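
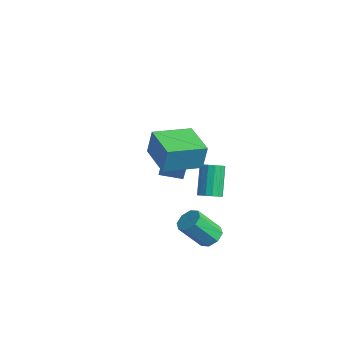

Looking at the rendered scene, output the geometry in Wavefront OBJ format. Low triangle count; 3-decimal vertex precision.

v 3.178 1.609 -2.876
v 3.681 1.133 -3.074
v 3.245 0.095 -1.682
v 2.742 0.571 -1.484
v 3.876 1.515 -2.728
v 3.44 0.477 -1.336
v 3.662 1.952 -2.469
v 3.227 0.914 -1.077
v 3.165 2.188 -2.448
v 2.729 1.15 -1.056
v 2.675 2.085 -2.678
v 2.239 1.047 -1.286
v 2.48 1.703 -3.024
v 2.044 0.665 -1.632
v 2.693 1.266 -3.283
v 2.258 0.228 -1.891
v 3.191 1.03 -3.304
v 2.755 -0.008 -1.912
v 1.649 -1.04 3.485
v 1.819 -0.875 4.865
v 2.03 0.944 3.201
v 2.199 1.109 4.581
v 3.541 -1.429 3.299
v 3.71 -1.264 4.679
v 3.921 0.555 3.015
v 4.091 0.72 4.395
v -0.693 1.301 0.273
v -1.915 2.621 1.487
v -1.753 1.836 -1.374
v -2.974 3.155 -0.16
v 0.114 2.245 0.06
v -1.107 3.564 1.274
v -0.945 2.779 -1.587
v -2.167 4.099 -0.373
v 3.336 1.405 0.3
v 3.806 1.215 0.658
v 2.993 1.926 2.098
v 2.524 2.115 1.74
v 3.889 1.509 0.56
v 3.076 2.22 2.001
v 3.825 1.775 0.393
v 3.012 2.486 1.833
v 3.629 1.942 0.2
v 2.817 2.652 1.641
v 3.356 1.965 0.034
v 2.543 2.675 1.475
v 3.077 1.838 -0.06
v 2.264 2.548 1.38
v 2.867 1.594 -0.058
v 2.054 2.305 1.382
v 2.784 1.3 0.039
v 1.971 2.011 1.48
v 2.848 1.034 0.207
v 2.035 1.745 1.647
v 3.043 0.868 0.399
v 2.231 1.578 1.84
v 3.317 0.845 0.565
v 2.504 1.555 2.006
v 3.596 0.972 0.66
v 2.783 1.682 2.1
f 2 1 5
f 2 5 3
f 3 5 6
f 3 6 4
f 5 1 7
f 5 7 6
f 6 7 8
f 6 8 4
f 7 1 9
f 7 9 8
f 8 9 10
f 8 10 4
f 9 1 11
f 9 11 10
f 10 11 12
f 10 12 4
f 11 1 13
f 11 13 12
f 12 13 14
f 12 14 4
f 13 1 15
f 13 15 14
f 14 15 16
f 14 16 4
f 15 1 17
f 15 17 16
f 16 17 18
f 16 18 4
f 17 1 2
f 17 2 18
f 18 2 3
f 18 3 4
f 20 22 19
f 23 20 19
f 19 22 21
f 21 23 19
f 20 26 22
f 24 20 23
f 24 26 20
f 22 26 21
f 25 23 21
f 21 26 25
f 25 24 23
f 26 24 25
f 28 30 27
f 31 28 27
f 27 30 29
f 29 31 27
f 28 34 30
f 32 28 31
f 32 34 28
f 30 34 29
f 33 31 29
f 29 34 33
f 33 32 31
f 34 32 33
f 36 35 39
f 36 39 37
f 37 39 40
f 37 40 38
f 39 35 41
f 39 41 40
f 40 41 42
f 40 42 38
f 41 35 43
f 41 43 42
f 42 43 44
f 42 44 38
f 43 35 45
f 43 45 44
f 44 45 46
f 44 46 38
f 45 35 47
f 45 47 46
f 46 47 48
f 46 48 38
f 47 35 49
f 47 49 48
f 48 49 50
f 48 50 38
f 49 35 51
f 49 51 50
f 50 51 52
f 50 52 38
f 51 35 53
f 51 53 52
f 52 53 54
f 52 54 38
f 53 35 55
f 53 55 54
f 54 55 56
f 54 56 38
f 55 35 57
f 55 57 56
f 56 57 58
f 56 58 38
f 57 35 59
f 57 59 58
f 58 59 60
f 58 60 38
f 59 35 36
f 59 36 60
f 60 36 37
f 60 37 38



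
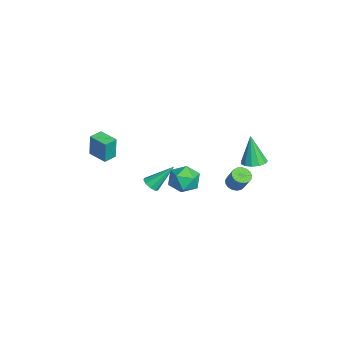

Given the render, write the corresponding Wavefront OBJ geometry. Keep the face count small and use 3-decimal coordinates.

v 1.118 -1.224 -1.108
v 1.352 -0.864 -1.451
v 1.042 0.044 0.168
v 0.978 -0.851 -1.487
v 0.669 -1.012 -1.345
v 0.57 -1.272 -1.092
v 0.727 -1.51 -0.846
v 1.067 -1.614 -0.723
v 1.431 -1.535 -0.78
v 1.648 -1.311 -0.99
v 1.617 -1.046 -1.255
v -2.853 1.132 -2.937
v -2.155 1.875 -2.92
v -1.685 0.045 -3.36
v -0.987 0.788 -3.343
v -1.414 0.47 -2.473
v -2.136 1.141 -2.212
v -1.704 0.779 -4.068
v -2.426 1.45 -3.807
v -1.445 1.657 -3.619
v -1.266 1.466 -2.633
v -2.574 0.454 -3.647
v -2.395 0.263 -2.661
v 2.837 4.069 1.52
v 3.316 4.584 1.671
v 2.443 3.911 3.3
v 2.962 4.772 1.61
v 2.568 4.737 1.52
v 2.26 4.489 1.429
v 2.134 4.109 1.368
v 2.232 3.715 1.355
v 2.521 3.434 1.394
v 2.911 3.354 1.473
v 3.277 3.501 1.567
v 3.504 3.828 1.646
v 3.518 4.232 1.685
v -1.533 -4.292 -0.228
v -1.456 -4.241 1.219
v -2.051 -3.657 -0.223
v -1.975 -3.606 1.224
v -0.605 -3.534 -0.304
v -0.529 -3.483 1.143
v -1.124 -2.899 -0.299
v -1.047 -2.848 1.148
v -1.293 3.756 -3.228
v -0.793 3.525 -3.441
v -0.228 3.793 -2.405
v -0.727 4.024 -2.192
v -0.781 3.796 -3.518
v -0.215 4.065 -2.482
v -0.885 4.058 -3.529
v -0.32 4.327 -2.493
v -1.083 4.251 -3.471
v -0.518 4.52 -2.435
v -1.329 4.33 -3.357
v -0.764 4.599 -2.321
v -1.567 4.278 -3.214
v -1.002 4.547 -2.178
v -1.742 4.106 -3.073
v -1.176 4.375 -2.038
v -1.814 3.854 -2.969
v -1.248 4.122 -1.933
v -1.766 3.579 -2.923
v -1.201 3.848 -1.888
v -1.61 3.345 -2.948
v -1.045 3.614 -1.912
v -1.382 3.205 -3.036
v -0.816 3.474 -2.001
v -1.133 3.191 -3.169
v -0.567 3.46 -2.133
v -0.92 3.306 -3.314
v -0.355 3.575 -2.279
f 2 1 4
f 2 4 3
f 4 1 5
f 4 5 3
f 5 1 6
f 5 6 3
f 6 1 7
f 6 7 3
f 7 1 8
f 7 8 3
f 8 1 9
f 8 9 3
f 9 1 10
f 9 10 3
f 10 1 11
f 10 11 3
f 11 1 2
f 11 2 3
f 12 23 17
f 12 17 13
f 12 13 19
f 12 19 22
f 12 22 23
f 13 17 21
f 17 23 16
f 23 22 14
f 22 19 18
f 19 13 20
f 15 21 16
f 15 16 14
f 15 14 18
f 15 18 20
f 15 20 21
f 16 21 17
f 14 16 23
f 18 14 22
f 20 18 19
f 21 20 13
f 25 24 27
f 25 27 26
f 27 24 28
f 27 28 26
f 28 24 29
f 28 29 26
f 29 24 30
f 29 30 26
f 30 24 31
f 30 31 26
f 31 24 32
f 31 32 26
f 32 24 33
f 32 33 26
f 33 24 34
f 33 34 26
f 34 24 35
f 34 35 26
f 35 24 36
f 35 36 26
f 36 24 25
f 36 25 26
f 38 40 37
f 41 38 37
f 37 40 39
f 39 41 37
f 38 44 40
f 42 38 41
f 42 44 38
f 40 44 39
f 43 41 39
f 39 44 43
f 43 42 41
f 44 42 43
f 46 45 49
f 46 49 47
f 47 49 50
f 47 50 48
f 49 45 51
f 49 51 50
f 50 51 52
f 50 52 48
f 51 45 53
f 51 53 52
f 52 53 54
f 52 54 48
f 53 45 55
f 53 55 54
f 54 55 56
f 54 56 48
f 55 45 57
f 55 57 56
f 56 57 58
f 56 58 48
f 57 45 59
f 57 59 58
f 58 59 60
f 58 60 48
f 59 45 61
f 59 61 60
f 60 61 62
f 60 62 48
f 61 45 63
f 61 63 62
f 62 63 64
f 62 64 48
f 63 45 65
f 63 65 64
f 64 65 66
f 64 66 48
f 65 45 67
f 65 67 66
f 66 67 68
f 66 68 48
f 67 45 69
f 67 69 68
f 68 69 70
f 68 70 48
f 69 45 71
f 69 71 70
f 70 71 72
f 70 72 48
f 71 45 46
f 71 46 72
f 72 46 47
f 72 47 48



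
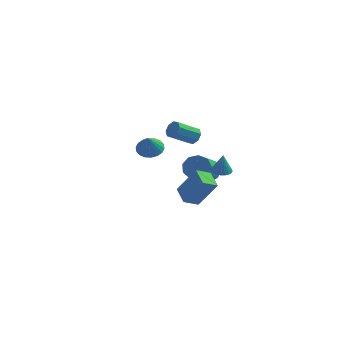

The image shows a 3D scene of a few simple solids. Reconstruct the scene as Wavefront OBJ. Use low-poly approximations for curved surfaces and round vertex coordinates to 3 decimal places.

v 1.186 2.736 0.122
v 1.731 3.01 0.096
v 1.274 2.684 1.398
v 1.585 3.197 0.113
v 1.379 3.315 0.132
v 1.143 3.344 0.15
v 0.914 3.28 0.163
v 0.727 3.134 0.17
v 0.609 2.927 0.169
v 0.579 2.691 0.162
v 0.642 2.462 0.148
v 0.787 2.275 0.131
v 0.994 2.157 0.112
v 1.229 2.128 0.094
v 1.458 2.191 0.081
v 1.646 2.338 0.074
v 1.763 2.545 0.075
v 1.793 2.781 0.082
v 0.083 4.432 -0.984
v 0.649 4.743 -0.415
v 0.342 3.019 0.832
v -0.223 2.708 0.264
v 0.108 4.933 -0.285
v -0.199 3.209 0.962
v -0.445 4.889 -0.482
v -0.751 3.165 0.766
v -0.75 4.631 -0.913
v -1.057 2.907 0.334
v -0.666 4.28 -1.378
v -0.973 2.556 -0.13
v -0.231 4 -1.658
v -0.538 2.276 -0.41
v 0.351 3.922 -1.622
v 0.044 2.198 -0.375
v 0.808 4.083 -1.288
v 0.501 2.359 -0.041
v 0.926 4.407 -0.811
v 0.619 2.683 0.436
v -0.185 1.393 3.533
v 0.123 0.902 3.503
v -0.947 0.177 4.357
v -1.255 0.667 4.387
v 0.234 1.151 3.853
v -0.836 0.426 4.707
v 0.1 1.542 4.016
v -0.971 0.816 4.87
v -0.201 1.845 3.896
v -1.272 1.12 4.75
v -0.493 1.883 3.563
v -1.563 1.158 4.417
v -0.604 1.634 3.213
v -1.674 0.909 4.067
v -0.469 1.244 3.05
v -1.54 0.518 3.904
v -0.168 0.94 3.17
v -1.239 0.215 4.024
v 0.104 -4.227 1.733
v -0.402 -3.249 2.063
v 0.811 -3.707 1.276
v 0.305 -2.729 1.606
v 1.115 -4.231 3.294
v 0.609 -3.253 3.624
v 1.822 -3.711 2.837
v 1.316 -2.733 3.167
v -3.034 3.683 1.041
v -2.533 4.25 1.356
v -3.066 3.077 2.179
v -2.864 4.389 1.421
v -3.229 4.388 1.411
v -3.555 4.248 1.327
v -3.778 3.995 1.186
v -3.854 3.681 1.017
v -3.767 3.367 0.853
v -3.535 3.116 0.725
v -3.204 2.977 0.66
v -2.84 2.977 0.671
v -2.513 3.118 0.755
v -2.29 3.37 0.895
v -2.215 3.685 1.064
v -2.301 3.999 1.229
f 2 1 4
f 2 4 3
f 4 1 5
f 4 5 3
f 5 1 6
f 5 6 3
f 6 1 7
f 6 7 3
f 7 1 8
f 7 8 3
f 8 1 9
f 8 9 3
f 9 1 10
f 9 10 3
f 10 1 11
f 10 11 3
f 11 1 12
f 11 12 3
f 12 1 13
f 12 13 3
f 13 1 14
f 13 14 3
f 14 1 15
f 14 15 3
f 15 1 16
f 15 16 3
f 16 1 17
f 16 17 3
f 17 1 18
f 17 18 3
f 18 1 2
f 18 2 3
f 20 19 23
f 20 23 21
f 21 23 24
f 21 24 22
f 23 19 25
f 23 25 24
f 24 25 26
f 24 26 22
f 25 19 27
f 25 27 26
f 26 27 28
f 26 28 22
f 27 19 29
f 27 29 28
f 28 29 30
f 28 30 22
f 29 19 31
f 29 31 30
f 30 31 32
f 30 32 22
f 31 19 33
f 31 33 32
f 32 33 34
f 32 34 22
f 33 19 35
f 33 35 34
f 34 35 36
f 34 36 22
f 35 19 37
f 35 37 36
f 36 37 38
f 36 38 22
f 37 19 20
f 37 20 38
f 38 20 21
f 38 21 22
f 40 39 43
f 40 43 41
f 41 43 44
f 41 44 42
f 43 39 45
f 43 45 44
f 44 45 46
f 44 46 42
f 45 39 47
f 45 47 46
f 46 47 48
f 46 48 42
f 47 39 49
f 47 49 48
f 48 49 50
f 48 50 42
f 49 39 51
f 49 51 50
f 50 51 52
f 50 52 42
f 51 39 53
f 51 53 52
f 52 53 54
f 52 54 42
f 53 39 55
f 53 55 54
f 54 55 56
f 54 56 42
f 55 39 40
f 55 40 56
f 56 40 41
f 56 41 42
f 58 60 57
f 61 58 57
f 57 60 59
f 59 61 57
f 58 64 60
f 62 58 61
f 62 64 58
f 60 64 59
f 63 61 59
f 59 64 63
f 63 62 61
f 64 62 63
f 66 65 68
f 66 68 67
f 68 65 69
f 68 69 67
f 69 65 70
f 69 70 67
f 70 65 71
f 70 71 67
f 71 65 72
f 71 72 67
f 72 65 73
f 72 73 67
f 73 65 74
f 73 74 67
f 74 65 75
f 74 75 67
f 75 65 76
f 75 76 67
f 76 65 77
f 76 77 67
f 77 65 78
f 77 78 67
f 78 65 79
f 78 79 67
f 79 65 80
f 79 80 67
f 80 65 66
f 80 66 67



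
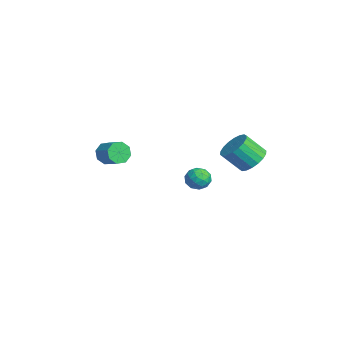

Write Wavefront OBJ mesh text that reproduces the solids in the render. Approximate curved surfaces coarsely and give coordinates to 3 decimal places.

v 0.383 -3.334 0.269
v 0.737 -3.551 -0.257
v 1.631 -3.163 0.185
v 1.277 -2.946 0.711
v 0.562 -3.073 -0.322
v 1.456 -2.685 0.12
v 0.282 -2.748 -0.04
v 1.176 -2.36 0.402
v 0.061 -2.767 0.422
v 0.955 -2.379 0.864
v 0.029 -3.117 0.795
v 0.923 -2.729 1.237
v 0.204 -3.595 0.86
v 1.098 -3.207 1.302
v 0.484 -3.92 0.578
v 1.378 -3.532 1.02
v 0.705 -3.901 0.116
v 1.599 -3.513 0.558
v 1.553 3.569 -0.551
v 2.251 3.852 -0.115
v 1.984 2.934 0.907
v 1.287 2.651 0.471
v 1.968 4.081 0.017
v 1.701 3.163 1.039
v 1.603 4.209 0.036
v 1.336 3.291 1.059
v 1.229 4.21 -0.061
v 0.962 3.292 0.962
v 0.918 4.084 -0.255
v 0.651 3.166 0.768
v 0.733 3.856 -0.508
v 0.466 2.938 0.515
v 0.711 3.572 -0.769
v 0.444 2.653 0.254
v 0.856 3.286 -0.987
v 0.589 2.368 0.035
v 1.139 3.057 -1.119
v 0.872 2.139 -0.097
v 1.504 2.929 -1.139
v 1.237 2.011 -0.116
v 1.878 2.928 -1.042
v 1.611 2.01 -0.019
v 2.189 3.054 -0.848
v 1.922 2.136 0.175
v 2.374 3.282 -0.595
v 2.107 2.364 0.428
v 2.396 3.567 -0.334
v 2.129 2.648 0.689
v -1.696 2.409 -3.368
v -1.05 2.085 -3.304
v -2.23 1.375 -3.216
v -1.584 1.051 -3.152
v -1.816 1.502 -2.633
v -1.486 2.141 -2.728
v -1.794 1.319 -3.792
v -1.464 1.958 -3.887
v -1.11 1.411 -3.567
v -1.124 1.524 -2.85
v -2.156 1.936 -3.67
v -2.17 2.049 -2.953
v -1.326 2.338 -3.35
v -1.954 1.122 -3.17
v -2.09 1.387 -2.865
v -1.711 1.197 -2.828
v -1.583 2.371 -3.011
v -1.203 2.18 -2.973
v -1.653 1.838 -2.579
v -2.077 1.28 -3.547
v -1.697 1.089 -3.509
v -1.569 2.263 -3.692
v -1.19 2.073 -3.655
v -1.627 1.622 -3.941
v -0.982 1.751 -3.466
v -1.296 1.143 -3.377
v -1.419 1.301 -3.753
v -1.225 1.677 -3.809
v -0.99 1.818 -3.045
v -1.304 1.21 -2.955
v -1.441 1.475 -2.651
v -1.247 1.851 -2.706
v -1.026 1.422 -3.199
v -1.976 2.25 -3.565
v -2.29 1.642 -3.475
v -2.033 1.609 -3.814
v -1.839 1.985 -3.869
v -1.984 2.317 -3.143
v -2.298 1.709 -3.054
v -2.055 1.783 -2.711
v -1.861 2.159 -2.767
v -2.254 2.038 -3.321
f 2 1 5
f 2 5 3
f 3 5 6
f 3 6 4
f 5 1 7
f 5 7 6
f 6 7 8
f 6 8 4
f 7 1 9
f 7 9 8
f 8 9 10
f 8 10 4
f 9 1 11
f 9 11 10
f 10 11 12
f 10 12 4
f 11 1 13
f 11 13 12
f 12 13 14
f 12 14 4
f 13 1 15
f 13 15 14
f 14 15 16
f 14 16 4
f 15 1 17
f 15 17 16
f 16 17 18
f 16 18 4
f 17 1 2
f 17 2 18
f 18 2 3
f 18 3 4
f 20 19 23
f 20 23 21
f 21 23 24
f 21 24 22
f 23 19 25
f 23 25 24
f 24 25 26
f 24 26 22
f 25 19 27
f 25 27 26
f 26 27 28
f 26 28 22
f 27 19 29
f 27 29 28
f 28 29 30
f 28 30 22
f 29 19 31
f 29 31 30
f 30 31 32
f 30 32 22
f 31 19 33
f 31 33 32
f 32 33 34
f 32 34 22
f 33 19 35
f 33 35 34
f 34 35 36
f 34 36 22
f 35 19 37
f 35 37 36
f 36 37 38
f 36 38 22
f 37 19 39
f 37 39 38
f 38 39 40
f 38 40 22
f 39 19 41
f 39 41 40
f 40 41 42
f 40 42 22
f 41 19 43
f 41 43 42
f 42 43 44
f 42 44 22
f 43 19 45
f 43 45 44
f 44 45 46
f 44 46 22
f 45 19 47
f 45 47 46
f 46 47 48
f 46 48 22
f 47 19 20
f 47 20 48
f 48 20 21
f 48 21 22
f 49 86 65
f 86 60 89
f 65 89 54
f 86 89 65
f 49 65 61
f 65 54 66
f 61 66 50
f 65 66 61
f 49 61 70
f 61 50 71
f 70 71 56
f 61 71 70
f 49 70 82
f 70 56 85
f 82 85 59
f 70 85 82
f 49 82 86
f 82 59 90
f 86 90 60
f 82 90 86
f 50 66 77
f 66 54 80
f 77 80 58
f 66 80 77
f 54 89 67
f 89 60 88
f 67 88 53
f 89 88 67
f 60 90 87
f 90 59 83
f 87 83 51
f 90 83 87
f 59 85 84
f 85 56 72
f 84 72 55
f 85 72 84
f 56 71 76
f 71 50 73
f 76 73 57
f 71 73 76
f 52 78 64
f 78 58 79
f 64 79 53
f 78 79 64
f 52 64 62
f 64 53 63
f 62 63 51
f 64 63 62
f 52 62 69
f 62 51 68
f 69 68 55
f 62 68 69
f 52 69 74
f 69 55 75
f 74 75 57
f 69 75 74
f 52 74 78
f 74 57 81
f 78 81 58
f 74 81 78
f 53 79 67
f 79 58 80
f 67 80 54
f 79 80 67
f 51 63 87
f 63 53 88
f 87 88 60
f 63 88 87
f 55 68 84
f 68 51 83
f 84 83 59
f 68 83 84
f 57 75 76
f 75 55 72
f 76 72 56
f 75 72 76
f 58 81 77
f 81 57 73
f 77 73 50
f 81 73 77



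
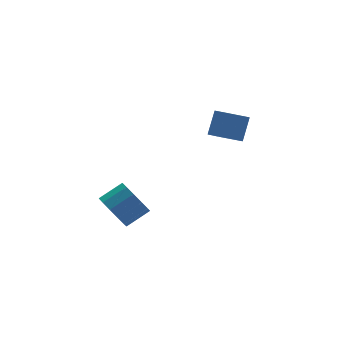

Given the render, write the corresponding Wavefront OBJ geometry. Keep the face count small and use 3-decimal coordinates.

v -2.559 3.384 -3.513
v -2.078 3.75 -4.347
v -0.881 3.742 -3.661
v -1.361 3.376 -2.827
v -2.25 4.212 -4.042
v -1.053 4.204 -3.355
v -2.52 4.412 -3.568
v -1.323 4.404 -2.882
v -2.802 4.285 -3.077
v -1.605 4.277 -2.391
v -3.007 3.872 -2.725
v -1.81 3.864 -2.038
v -3.07 3.304 -2.622
v -1.872 3.296 -1.936
v -2.97 2.761 -2.803
v -1.773 2.754 -2.117
v -2.739 2.417 -3.209
v -1.542 2.409 -2.523
v -2.452 2.379 -3.712
v -1.254 2.371 -3.025
v -2.198 2.66 -4.151
v -1.001 2.652 -3.465
v -2.059 3.171 -4.388
v -0.861 3.164 -3.702
v 4.075 3.117 -0.536
v 2.881 3.317 0.037
v 4.038 4.081 -0.951
v 2.843 4.281 -0.378
v 4.717 3.639 0.618
v 3.522 3.839 1.191
v 4.679 4.603 0.203
v 3.485 4.803 0.776
f 2 1 5
f 2 5 3
f 3 5 6
f 3 6 4
f 5 1 7
f 5 7 6
f 6 7 8
f 6 8 4
f 7 1 9
f 7 9 8
f 8 9 10
f 8 10 4
f 9 1 11
f 9 11 10
f 10 11 12
f 10 12 4
f 11 1 13
f 11 13 12
f 12 13 14
f 12 14 4
f 13 1 15
f 13 15 14
f 14 15 16
f 14 16 4
f 15 1 17
f 15 17 16
f 16 17 18
f 16 18 4
f 17 1 19
f 17 19 18
f 18 19 20
f 18 20 4
f 19 1 21
f 19 21 20
f 20 21 22
f 20 22 4
f 21 1 23
f 21 23 22
f 22 23 24
f 22 24 4
f 23 1 2
f 23 2 24
f 24 2 3
f 24 3 4
f 26 28 25
f 29 26 25
f 25 28 27
f 27 29 25
f 26 32 28
f 30 26 29
f 30 32 26
f 28 32 27
f 31 29 27
f 27 32 31
f 31 30 29
f 32 30 31



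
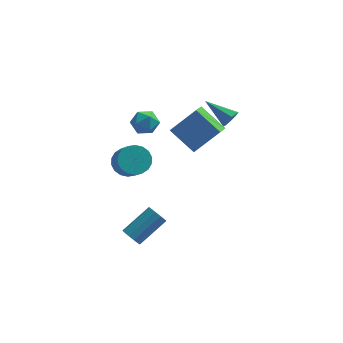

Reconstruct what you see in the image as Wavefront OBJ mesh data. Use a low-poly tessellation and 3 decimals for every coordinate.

v -1.299 -2.71 -4.106
v -0.913 -2.644 -4.638
v 0.485 -1.543 -3.485
v 0.099 -1.61 -2.954
v -1.17 -2.327 -4.628
v 0.227 -1.226 -3.476
v -1.477 -2.157 -4.419
v -0.079 -1.056 -3.267
v -1.715 -2.198 -4.091
v -0.317 -1.097 -2.938
v -1.794 -2.435 -3.768
v -0.397 -1.334 -2.616
v -1.685 -2.777 -3.575
v -0.287 -1.676 -2.422
v -1.427 -3.094 -3.584
v -0.03 -1.993 -2.432
v -1.121 -3.264 -3.793
v 0.277 -2.163 -2.641
v -0.883 -3.223 -4.122
v 0.515 -2.122 -2.969
v -0.803 -2.986 -4.444
v 0.594 -1.885 -3.292
v 3.986 3.045 1.621
v 4.317 3.064 2.192
v 2.494 3.915 2.459
v 4.397 3.474 1.908
v 4.237 3.633 1.456
v 3.929 3.447 1.101
v 3.655 3.026 1.051
v 3.575 2.616 1.334
v 3.736 2.457 1.786
v 4.043 2.642 2.141
v 2.067 -1.065 2.097
v 0.712 -0.196 3.18
v 2.322 -0.073 1.621
v 0.967 0.796 2.704
v 3.473 -0.716 3.576
v 2.118 0.153 4.659
v 3.728 0.276 3.1
v 2.373 1.145 4.183
v -1.526 0.438 3.255
v -1.108 0.62 4.012
v -0.272 0.16 2.628
v 0.146 0.342 3.385
v -0.357 -0.381 3.321
v -1.132 -0.21 3.709
v -0.248 0.99 2.931
v -1.023 1.161 3.319
v -0.318 0.961 3.811
v -0.385 0.114 4.052
v -0.995 0.666 2.588
v -1.062 -0.181 2.829
v -1.402 -2.569 2.381
v -0.707 -1.981 2.652
v -0.264 -3.002 3.731
v -0.958 -3.591 3.459
v -1.031 -1.863 2.897
v -0.588 -2.884 3.976
v -1.429 -1.885 3.039
v -0.985 -2.906 4.118
v -1.821 -2.043 3.051
v -1.378 -3.064 4.13
v -2.13 -2.305 2.93
v -1.687 -3.326 4.009
v -2.295 -2.619 2.701
v -1.851 -3.64 3.779
v -2.283 -2.924 2.407
v -1.839 -3.945 3.486
v -2.096 -3.158 2.109
v -1.653 -4.179 3.188
v -1.772 -3.276 1.864
v -1.329 -4.297 2.943
v -1.375 -3.254 1.722
v -0.931 -4.275 2.801
v -0.982 -3.096 1.71
v -0.539 -4.117 2.789
v -0.673 -2.834 1.831
v -0.23 -3.855 2.91
v -0.509 -2.52 2.061
v -0.065 -3.541 3.139
v -0.521 -2.215 2.354
v -0.077 -3.236 3.433
f 2 1 5
f 2 5 3
f 3 5 6
f 3 6 4
f 5 1 7
f 5 7 6
f 6 7 8
f 6 8 4
f 7 1 9
f 7 9 8
f 8 9 10
f 8 10 4
f 9 1 11
f 9 11 10
f 10 11 12
f 10 12 4
f 11 1 13
f 11 13 12
f 12 13 14
f 12 14 4
f 13 1 15
f 13 15 14
f 14 15 16
f 14 16 4
f 15 1 17
f 15 17 16
f 16 17 18
f 16 18 4
f 17 1 19
f 17 19 18
f 18 19 20
f 18 20 4
f 19 1 21
f 19 21 20
f 20 21 22
f 20 22 4
f 21 1 2
f 21 2 22
f 22 2 3
f 22 3 4
f 24 23 26
f 24 26 25
f 26 23 27
f 26 27 25
f 27 23 28
f 27 28 25
f 28 23 29
f 28 29 25
f 29 23 30
f 29 30 25
f 30 23 31
f 30 31 25
f 31 23 32
f 31 32 25
f 32 23 24
f 32 24 25
f 34 36 33
f 37 34 33
f 33 36 35
f 35 37 33
f 34 40 36
f 38 34 37
f 38 40 34
f 36 40 35
f 39 37 35
f 35 40 39
f 39 38 37
f 40 38 39
f 41 52 46
f 41 46 42
f 41 42 48
f 41 48 51
f 41 51 52
f 42 46 50
f 46 52 45
f 52 51 43
f 51 48 47
f 48 42 49
f 44 50 45
f 44 45 43
f 44 43 47
f 44 47 49
f 44 49 50
f 45 50 46
f 43 45 52
f 47 43 51
f 49 47 48
f 50 49 42
f 54 53 57
f 54 57 55
f 55 57 58
f 55 58 56
f 57 53 59
f 57 59 58
f 58 59 60
f 58 60 56
f 59 53 61
f 59 61 60
f 60 61 62
f 60 62 56
f 61 53 63
f 61 63 62
f 62 63 64
f 62 64 56
f 63 53 65
f 63 65 64
f 64 65 66
f 64 66 56
f 65 53 67
f 65 67 66
f 66 67 68
f 66 68 56
f 67 53 69
f 67 69 68
f 68 69 70
f 68 70 56
f 69 53 71
f 69 71 70
f 70 71 72
f 70 72 56
f 71 53 73
f 71 73 72
f 72 73 74
f 72 74 56
f 73 53 75
f 73 75 74
f 74 75 76
f 74 76 56
f 75 53 77
f 75 77 76
f 76 77 78
f 76 78 56
f 77 53 79
f 77 79 78
f 78 79 80
f 78 80 56
f 79 53 81
f 79 81 80
f 80 81 82
f 80 82 56
f 81 53 54
f 81 54 82
f 82 54 55
f 82 55 56



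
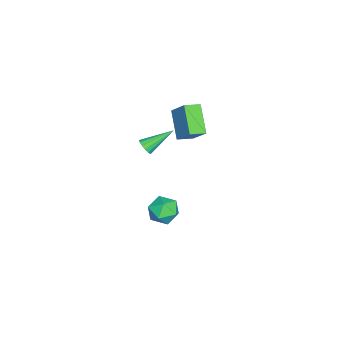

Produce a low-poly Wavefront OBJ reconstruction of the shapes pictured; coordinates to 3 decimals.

v -1.807 1.86 -4.398
v -1.017 1.893 -3.771
v -1.923 0.247 -4.169
v -1.133 0.28 -3.542
v -2.01 0.697 -3.269
v -1.939 1.694 -3.411
v -1.001 0.446 -4.529
v -0.93 1.443 -4.671
v -0.519 1.019 -3.852
v -1.142 1.174 -3.074
v -1.798 0.966 -4.866
v -2.421 1.121 -4.088
v -3.352 2.324 1.008
v -4.722 1.698 2.246
v -2.713 3.188 2.152
v -4.083 2.562 3.391
v -2.757 1.538 1.269
v -4.127 0.912 2.508
v -2.118 2.402 2.414
v -3.488 1.776 3.652
v 0.627 0.6 3.324
v 0.955 0.96 3.09
v -0.167 1.96 4.296
v 0.731 0.948 2.923
v 0.479 0.843 2.864
v 0.266 0.673 2.928
v 0.15 0.484 3.098
v 0.162 0.326 3.329
v 0.298 0.241 3.558
v 0.523 0.253 3.724
v 0.775 0.358 3.783
v 0.987 0.528 3.719
v 1.103 0.717 3.549
v 1.091 0.875 3.319
f 1 12 6
f 1 6 2
f 1 2 8
f 1 8 11
f 1 11 12
f 2 6 10
f 6 12 5
f 12 11 3
f 11 8 7
f 8 2 9
f 4 10 5
f 4 5 3
f 4 3 7
f 4 7 9
f 4 9 10
f 5 10 6
f 3 5 12
f 7 3 11
f 9 7 8
f 10 9 2
f 14 16 13
f 17 14 13
f 13 16 15
f 15 17 13
f 14 20 16
f 18 14 17
f 18 20 14
f 16 20 15
f 19 17 15
f 15 20 19
f 19 18 17
f 20 18 19
f 22 21 24
f 22 24 23
f 24 21 25
f 24 25 23
f 25 21 26
f 25 26 23
f 26 21 27
f 26 27 23
f 27 21 28
f 27 28 23
f 28 21 29
f 28 29 23
f 29 21 30
f 29 30 23
f 30 21 31
f 30 31 23
f 31 21 32
f 31 32 23
f 32 21 33
f 32 33 23
f 33 21 34
f 33 34 23
f 34 21 22
f 34 22 23



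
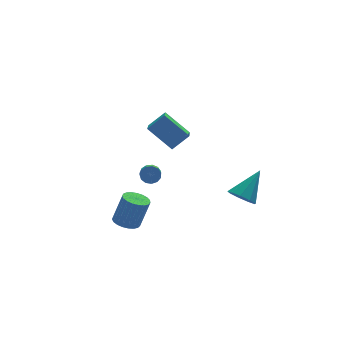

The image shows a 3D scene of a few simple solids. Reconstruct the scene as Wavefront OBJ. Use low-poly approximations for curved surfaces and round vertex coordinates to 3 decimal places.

v 3.227 -2.338 -1.719
v 3.714 -2.025 -2.355
v 4.553 -1.602 -0.341
v 3.318 -1.623 -2.189
v 2.879 -1.556 -1.802
v 2.603 -1.855 -1.377
v 2.619 -2.38 -1.112
v 2.92 -2.886 -1.132
v 3.364 -3.135 -1.426
v 3.744 -3.011 -1.857
v 3.882 -2.573 -2.224
v -3.572 -3.447 -1.183
v -2.864 -3.503 -1.425
v -2.301 -3.509 0.221
v -3.008 -3.453 0.463
v -2.903 -3.194 -1.411
v -2.34 -3.2 0.235
v -3.058 -2.929 -1.357
v -2.495 -2.935 0.289
v -3.302 -2.753 -1.273
v -2.738 -2.759 0.373
v -3.592 -2.697 -1.173
v -3.029 -2.703 0.473
v -3.879 -2.771 -1.075
v -3.315 -2.777 0.571
v -4.112 -2.962 -0.996
v -3.549 -2.968 0.65
v -4.253 -3.237 -0.949
v -3.689 -3.243 0.697
v -4.275 -3.548 -0.943
v -3.712 -3.554 0.703
v -4.176 -3.841 -0.978
v -3.612 -3.847 0.668
v -3.972 -4.067 -1.048
v -3.409 -4.073 0.598
v -3.699 -4.185 -1.142
v -3.136 -4.191 0.504
v -3.404 -4.176 -1.243
v -2.841 -4.182 0.403
v -3.138 -4.04 -1.334
v -2.575 -4.046 0.313
v -2.947 -3.802 -1.398
v -2.384 -3.808 0.248
v -0.186 2.785 1.592
v -0.745 1.341 2.318
v 0.794 2.811 2.4
v 0.234 1.368 3.126
v 0.846 1.772 0.374
v 0.286 0.329 1.1
v 1.825 1.799 1.182
v 1.266 0.355 1.908
v -0.639 1.197 -1.157
v -0.447 1.417 -0.656
v -0.73 0.584 -0.181
v -0.921 0.363 -0.683
v -0.76 1.508 -0.683
v -1.043 0.675 -0.208
v -1.034 1.5 -0.861
v -1.317 0.667 -0.386
v -1.183 1.396 -1.133
v -1.466 0.562 -0.658
v -1.159 1.228 -1.412
v -1.442 0.395 -0.937
v -0.969 1.051 -1.611
v -1.252 0.217 -1.136
v -0.675 0.919 -1.666
v -0.958 0.086 -1.191
v -0.369 0.876 -1.559
v -0.652 0.043 -1.084
v -0.149 0.935 -1.325
v -0.432 0.102 -0.85
v -0.084 1.077 -1.038
v -0.367 0.243 -0.563
v -0.195 1.256 -0.788
v -0.478 0.423 -0.314
f 2 1 4
f 2 4 3
f 4 1 5
f 4 5 3
f 5 1 6
f 5 6 3
f 6 1 7
f 6 7 3
f 7 1 8
f 7 8 3
f 8 1 9
f 8 9 3
f 9 1 10
f 9 10 3
f 10 1 11
f 10 11 3
f 11 1 2
f 11 2 3
f 13 12 16
f 13 16 14
f 14 16 17
f 14 17 15
f 16 12 18
f 16 18 17
f 17 18 19
f 17 19 15
f 18 12 20
f 18 20 19
f 19 20 21
f 19 21 15
f 20 12 22
f 20 22 21
f 21 22 23
f 21 23 15
f 22 12 24
f 22 24 23
f 23 24 25
f 23 25 15
f 24 12 26
f 24 26 25
f 25 26 27
f 25 27 15
f 26 12 28
f 26 28 27
f 27 28 29
f 27 29 15
f 28 12 30
f 28 30 29
f 29 30 31
f 29 31 15
f 30 12 32
f 30 32 31
f 31 32 33
f 31 33 15
f 32 12 34
f 32 34 33
f 33 34 35
f 33 35 15
f 34 12 36
f 34 36 35
f 35 36 37
f 35 37 15
f 36 12 38
f 36 38 37
f 37 38 39
f 37 39 15
f 38 12 40
f 38 40 39
f 39 40 41
f 39 41 15
f 40 12 42
f 40 42 41
f 41 42 43
f 41 43 15
f 42 12 13
f 42 13 43
f 43 13 14
f 43 14 15
f 45 47 44
f 48 45 44
f 44 47 46
f 46 48 44
f 45 51 47
f 49 45 48
f 49 51 45
f 47 51 46
f 50 48 46
f 46 51 50
f 50 49 48
f 51 49 50
f 53 52 56
f 53 56 54
f 54 56 57
f 54 57 55
f 56 52 58
f 56 58 57
f 57 58 59
f 57 59 55
f 58 52 60
f 58 60 59
f 59 60 61
f 59 61 55
f 60 52 62
f 60 62 61
f 61 62 63
f 61 63 55
f 62 52 64
f 62 64 63
f 63 64 65
f 63 65 55
f 64 52 66
f 64 66 65
f 65 66 67
f 65 67 55
f 66 52 68
f 66 68 67
f 67 68 69
f 67 69 55
f 68 52 70
f 68 70 69
f 69 70 71
f 69 71 55
f 70 52 72
f 70 72 71
f 71 72 73
f 71 73 55
f 72 52 74
f 72 74 73
f 73 74 75
f 73 75 55
f 74 52 53
f 74 53 75
f 75 53 54
f 75 54 55



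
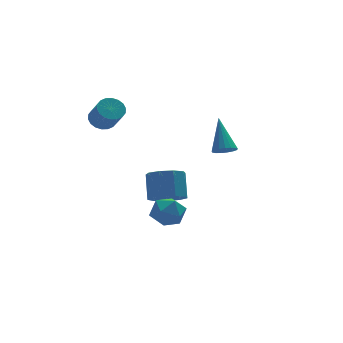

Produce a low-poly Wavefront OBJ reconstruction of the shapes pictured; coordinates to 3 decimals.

v 0.747 2.606 -2.607
v 1.499 2.999 -3.034
v 1.725 3.886 -1.821
v 0.973 3.494 -1.393
v 0.961 3.334 -3.179
v 1.188 4.221 -1.966
v 0.323 3.328 -3.055
v 0.55 4.216 -1.842
v -0.117 2.985 -2.722
v 0.11 3.872 -1.509
v -0.153 2.465 -2.335
v 0.074 3.352 -1.122
v 0.232 2.01 -2.075
v 0.459 2.898 -0.861
v 0.858 1.835 -2.063
v 1.085 2.722 -0.85
v 1.431 2.021 -2.306
v 1.658 2.908 -1.093
v 1.684 2.48 -2.69
v 1.911 3.367 -1.477
v 3.062 1.265 0.828
v 3.454 0.882 1.096
v 3.238 2.515 2.352
v 3.625 1.055 0.935
v 3.667 1.276 0.748
v 3.57 1.495 0.58
v 3.357 1.66 0.469
v 3.077 1.735 0.44
v 2.793 1.702 0.499
v 2.571 1.569 0.634
v 2.461 1.366 0.813
v 2.489 1.14 0.996
v 2.649 0.942 1.14
v 2.903 0.818 1.212
v 3.194 0.797 1.196
v -2.216 3.149 2.911
v -1.532 3.162 2.82
v -1.38 2.243 3.838
v -2.064 2.231 3.929
v -1.577 3.384 3.027
v -1.426 2.465 4.046
v -1.749 3.559 3.211
v -1.598 2.641 4.23
v -2.014 3.654 3.336
v -1.862 2.735 4.354
v -2.318 3.648 3.376
v -2.166 2.73 4.395
v -2.602 3.544 3.324
v -2.45 2.625 4.343
v -2.81 3.362 3.191
v -2.658 2.443 4.209
v -2.9 3.137 3.002
v -2.748 2.218 4.02
v -2.854 2.915 2.794
v -2.703 1.996 3.813
v -2.682 2.739 2.61
v -2.531 1.821 3.629
v -2.418 2.645 2.486
v -2.266 1.726 3.504
v -2.114 2.65 2.445
v -1.962 1.732 3.464
v -1.83 2.755 2.497
v -1.678 1.836 3.516
v -1.622 2.937 2.631
v -1.47 2.018 3.649
v -1.514 -2.213 0.145
v -0.685 -1.96 -0.026
v -1.475 -3.1 -0.974
v -0.646 -2.847 -1.145
v -0.822 -3.326 -0.424
v -0.846 -2.777 0.268
v -1.314 -2.283 -1.268
v -1.338 -1.734 -0.576
v -0.562 -2.003 -0.899
v -0.257 -2.648 -0.378
v -1.903 -2.412 -0.622
v -1.598 -3.057 -0.101
f 2 1 5
f 2 5 3
f 3 5 6
f 3 6 4
f 5 1 7
f 5 7 6
f 6 7 8
f 6 8 4
f 7 1 9
f 7 9 8
f 8 9 10
f 8 10 4
f 9 1 11
f 9 11 10
f 10 11 12
f 10 12 4
f 11 1 13
f 11 13 12
f 12 13 14
f 12 14 4
f 13 1 15
f 13 15 14
f 14 15 16
f 14 16 4
f 15 1 17
f 15 17 16
f 16 17 18
f 16 18 4
f 17 1 19
f 17 19 18
f 18 19 20
f 18 20 4
f 19 1 2
f 19 2 20
f 20 2 3
f 20 3 4
f 22 21 24
f 22 24 23
f 24 21 25
f 24 25 23
f 25 21 26
f 25 26 23
f 26 21 27
f 26 27 23
f 27 21 28
f 27 28 23
f 28 21 29
f 28 29 23
f 29 21 30
f 29 30 23
f 30 21 31
f 30 31 23
f 31 21 32
f 31 32 23
f 32 21 33
f 32 33 23
f 33 21 34
f 33 34 23
f 34 21 35
f 34 35 23
f 35 21 22
f 35 22 23
f 37 36 40
f 37 40 38
f 38 40 41
f 38 41 39
f 40 36 42
f 40 42 41
f 41 42 43
f 41 43 39
f 42 36 44
f 42 44 43
f 43 44 45
f 43 45 39
f 44 36 46
f 44 46 45
f 45 46 47
f 45 47 39
f 46 36 48
f 46 48 47
f 47 48 49
f 47 49 39
f 48 36 50
f 48 50 49
f 49 50 51
f 49 51 39
f 50 36 52
f 50 52 51
f 51 52 53
f 51 53 39
f 52 36 54
f 52 54 53
f 53 54 55
f 53 55 39
f 54 36 56
f 54 56 55
f 55 56 57
f 55 57 39
f 56 36 58
f 56 58 57
f 57 58 59
f 57 59 39
f 58 36 60
f 58 60 59
f 59 60 61
f 59 61 39
f 60 36 62
f 60 62 61
f 61 62 63
f 61 63 39
f 62 36 64
f 62 64 63
f 63 64 65
f 63 65 39
f 64 36 37
f 64 37 65
f 65 37 38
f 65 38 39
f 66 77 71
f 66 71 67
f 66 67 73
f 66 73 76
f 66 76 77
f 67 71 75
f 71 77 70
f 77 76 68
f 76 73 72
f 73 67 74
f 69 75 70
f 69 70 68
f 69 68 72
f 69 72 74
f 69 74 75
f 70 75 71
f 68 70 77
f 72 68 76
f 74 72 73
f 75 74 67



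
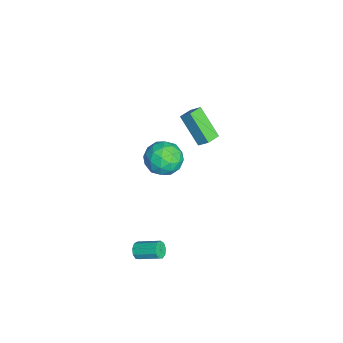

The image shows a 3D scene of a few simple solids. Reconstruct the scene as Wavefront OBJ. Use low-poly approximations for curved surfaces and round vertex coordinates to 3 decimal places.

v -4.841 2.436 -2.31
v -4.039 2.326 -1.384
v -3.701 1.254 -3.436
v -2.899 1.144 -2.51
v -4.013 0.629 -2.424
v -4.717 1.359 -1.728
v -3.023 2.221 -3.092
v -3.727 2.951 -2.396
v -2.915 2.193 -1.867
v -3.528 1.209 -1.454
v -4.212 2.371 -3.366
v -4.825 1.387 -2.953
v -4.54 2.485 -1.748
v -3.2 1.095 -3.072
v -3.855 0.792 -3.021
v -3.384 0.728 -2.477
v -4.939 1.916 -1.951
v -4.467 1.852 -1.406
v -4.452 0.854 -2.017
v -3.273 1.728 -3.414
v -2.801 1.664 -2.869
v -4.356 2.852 -2.343
v -3.885 2.788 -1.799
v -3.288 2.726 -2.803
v -3.408 2.342 -1.488
v -2.738 1.647 -2.149
v -2.811 2.28 -2.492
v -3.225 2.709 -2.083
v -3.768 1.764 -1.245
v -3.098 1.069 -1.906
v -3.753 0.766 -1.856
v -4.167 1.195 -1.447
v -3.108 1.686 -1.529
v -4.642 2.511 -2.914
v -3.972 1.816 -3.575
v -3.573 2.385 -3.373
v -3.987 2.814 -2.964
v -5.002 1.933 -2.671
v -4.332 1.238 -3.332
v -4.515 0.871 -2.737
v -4.929 1.3 -2.328
v -4.632 1.894 -3.291
v 2.87 0.52 -3.73
v 3.08 0.247 -3.288
v 3.481 1.528 -2.688
v 3.27 1.8 -3.13
v 3.349 0.288 -3.557
v 3.75 1.569 -2.957
v 3.395 0.438 -3.907
v 3.795 1.719 -3.307
v 3.194 0.626 -4.174
v 3.595 1.907 -3.574
v 2.842 0.764 -4.233
v 3.243 2.045 -3.633
v 2.502 0.788 -4.057
v 2.903 2.068 -3.457
v 2.335 0.686 -3.728
v 2.736 1.967 -3.128
v 2.418 0.506 -3.4
v 2.818 1.787 -2.8
v 2.712 0.333 -3.226
v 3.112 1.614 -2.626
v -1.27 2.772 4.411
v -0.955 3.315 5.012
v -1.98 3.339 4.27
v -1.665 3.882 4.872
v -0.175 3.778 2.928
v 0.14 4.321 3.53
v -0.885 4.345 2.788
v -0.57 4.888 3.389
f 1 38 17
f 38 12 41
f 17 41 6
f 38 41 17
f 1 17 13
f 17 6 18
f 13 18 2
f 17 18 13
f 1 13 22
f 13 2 23
f 22 23 8
f 13 23 22
f 1 22 34
f 22 8 37
f 34 37 11
f 22 37 34
f 1 34 38
f 34 11 42
f 38 42 12
f 34 42 38
f 2 18 29
f 18 6 32
f 29 32 10
f 18 32 29
f 6 41 19
f 41 12 40
f 19 40 5
f 41 40 19
f 12 42 39
f 42 11 35
f 39 35 3
f 42 35 39
f 11 37 36
f 37 8 24
f 36 24 7
f 37 24 36
f 8 23 28
f 23 2 25
f 28 25 9
f 23 25 28
f 4 30 16
f 30 10 31
f 16 31 5
f 30 31 16
f 4 16 14
f 16 5 15
f 14 15 3
f 16 15 14
f 4 14 21
f 14 3 20
f 21 20 7
f 14 20 21
f 4 21 26
f 21 7 27
f 26 27 9
f 21 27 26
f 4 26 30
f 26 9 33
f 30 33 10
f 26 33 30
f 5 31 19
f 31 10 32
f 19 32 6
f 31 32 19
f 3 15 39
f 15 5 40
f 39 40 12
f 15 40 39
f 7 20 36
f 20 3 35
f 36 35 11
f 20 35 36
f 9 27 28
f 27 7 24
f 28 24 8
f 27 24 28
f 10 33 29
f 33 9 25
f 29 25 2
f 33 25 29
f 44 43 47
f 44 47 45
f 45 47 48
f 45 48 46
f 47 43 49
f 47 49 48
f 48 49 50
f 48 50 46
f 49 43 51
f 49 51 50
f 50 51 52
f 50 52 46
f 51 43 53
f 51 53 52
f 52 53 54
f 52 54 46
f 53 43 55
f 53 55 54
f 54 55 56
f 54 56 46
f 55 43 57
f 55 57 56
f 56 57 58
f 56 58 46
f 57 43 59
f 57 59 58
f 58 59 60
f 58 60 46
f 59 43 61
f 59 61 60
f 60 61 62
f 60 62 46
f 61 43 44
f 61 44 62
f 62 44 45
f 62 45 46
f 64 66 63
f 67 64 63
f 63 66 65
f 65 67 63
f 64 70 66
f 68 64 67
f 68 70 64
f 66 70 65
f 69 67 65
f 65 70 69
f 69 68 67
f 70 68 69



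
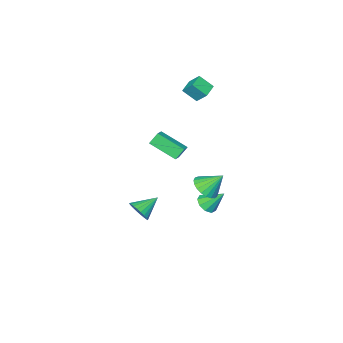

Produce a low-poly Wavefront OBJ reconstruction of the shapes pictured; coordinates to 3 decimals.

v -2.056 -1.377 -4.497
v -1.584 -1.688 -4.035
v -2.524 -0.463 -3.403
v -1.368 -1.302 -4.266
v -1.474 -0.951 -4.604
v -1.852 -0.799 -4.893
v -2.326 -0.918 -4.996
v -2.674 -1.252 -4.866
v -2.733 -1.644 -4.563
v -2.475 -1.912 -4.229
v -2.022 -1.929 -4.02
v -0.626 -1.524 0.903
v -0.081 -3.073 1.732
v 0.015 -1.134 1.211
v 0.559 -2.684 2.04
v -0.159 -1.736 0.2
v 0.385 -3.286 1.029
v 0.481 -1.347 0.508
v 1.026 -2.896 1.337
v 0.232 0.788 -0.896
v 1.041 0.918 -0.548
v -0.352 1.552 0.176
v 1.007 1.209 -0.774
v 0.839 1.428 -1.021
v 0.566 1.536 -1.246
v 0.235 1.514 -1.411
v -0.096 1.367 -1.487
v -0.37 1.121 -1.461
v -0.541 0.816 -1.337
v -0.577 0.507 -1.137
v -0.474 0.246 -0.895
v -0.248 0.08 -0.654
v 0.06 0.035 -0.454
v 0.398 0.121 -0.331
v 0.708 0.323 -0.306
v 0.935 0.604 -0.382
v -4.221 -3.888 2.887
v -3.753 -4.587 3.642
v -4.321 -3.175 3.61
v -3.853 -3.874 4.364
v -3.307 -3.526 2.656
v -2.839 -4.225 3.41
v -3.407 -2.813 3.378
v -2.939 -3.512 4.133
v 4.467 -0.084 -1.244
v 4.781 -0.347 -0.603
v 3.273 0.164 -0.556
v 4.85 -0.059 -0.588
v 4.861 0.225 -0.672
v 4.811 0.462 -0.843
v 4.71 0.616 -1.075
v 4.571 0.663 -1.333
v 4.417 0.597 -1.577
v 4.27 0.426 -1.771
v 4.153 0.179 -1.884
v 4.084 -0.109 -1.9
v 4.074 -0.394 -1.816
v 4.123 -0.631 -1.644
v 4.224 -0.785 -1.412
v 4.363 -0.832 -1.154
v 4.517 -0.765 -0.91
v 4.664 -0.595 -0.716
f 2 1 4
f 2 4 3
f 4 1 5
f 4 5 3
f 5 1 6
f 5 6 3
f 6 1 7
f 6 7 3
f 7 1 8
f 7 8 3
f 8 1 9
f 8 9 3
f 9 1 10
f 9 10 3
f 10 1 11
f 10 11 3
f 11 1 2
f 11 2 3
f 13 15 12
f 16 13 12
f 12 15 14
f 14 16 12
f 13 19 15
f 17 13 16
f 17 19 13
f 15 19 14
f 18 16 14
f 14 19 18
f 18 17 16
f 19 17 18
f 21 20 23
f 21 23 22
f 23 20 24
f 23 24 22
f 24 20 25
f 24 25 22
f 25 20 26
f 25 26 22
f 26 20 27
f 26 27 22
f 27 20 28
f 27 28 22
f 28 20 29
f 28 29 22
f 29 20 30
f 29 30 22
f 30 20 31
f 30 31 22
f 31 20 32
f 31 32 22
f 32 20 33
f 32 33 22
f 33 20 34
f 33 34 22
f 34 20 35
f 34 35 22
f 35 20 36
f 35 36 22
f 36 20 21
f 36 21 22
f 38 40 37
f 41 38 37
f 37 40 39
f 39 41 37
f 38 44 40
f 42 38 41
f 42 44 38
f 40 44 39
f 43 41 39
f 39 44 43
f 43 42 41
f 44 42 43
f 46 45 48
f 46 48 47
f 48 45 49
f 48 49 47
f 49 45 50
f 49 50 47
f 50 45 51
f 50 51 47
f 51 45 52
f 51 52 47
f 52 45 53
f 52 53 47
f 53 45 54
f 53 54 47
f 54 45 55
f 54 55 47
f 55 45 56
f 55 56 47
f 56 45 57
f 56 57 47
f 57 45 58
f 57 58 47
f 58 45 59
f 58 59 47
f 59 45 60
f 59 60 47
f 60 45 61
f 60 61 47
f 61 45 62
f 61 62 47
f 62 45 46
f 62 46 47



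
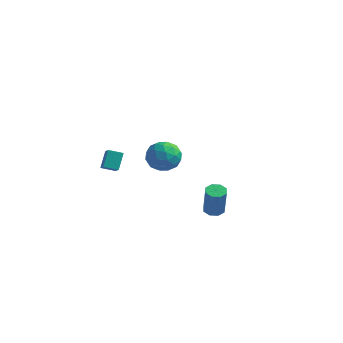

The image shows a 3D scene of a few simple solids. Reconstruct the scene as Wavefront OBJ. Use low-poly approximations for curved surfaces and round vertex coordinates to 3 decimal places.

v 2.589 -0.786 -2.012
v 2.993 -0.33 -1.992
v 3.256 -0.638 -0.249
v 2.851 -1.094 -0.268
v 2.558 -0.187 -1.901
v 2.821 -0.495 -0.158
v 2.141 -0.395 -1.875
v 2.404 -0.703 -0.132
v 1.986 -0.832 -1.929
v 2.249 -1.14 -0.185
v 2.184 -1.242 -2.031
v 2.447 -1.55 -0.288
v 2.619 -1.385 -2.122
v 2.882 -1.693 -0.379
v 3.036 -1.177 -2.148
v 3.299 -1.485 -0.405
v 3.191 -0.74 -2.095
v 3.454 -1.048 -0.351
v -2.169 -4.336 1.972
v -2.271 -3.591 2.829
v -2.626 -3.84 1.488
v -2.728 -3.096 2.345
v -1.472 -3.944 1.715
v -1.574 -3.2 2.572
v -1.929 -3.449 1.231
v -2.031 -2.704 2.088
v -3.484 4.574 -2.09
v -2.367 4.693 -2.146
v -3.273 2.867 -1.494
v -2.156 2.986 -1.55
v -2.744 3.554 -0.777
v -2.875 4.609 -1.145
v -2.765 2.951 -2.495
v -2.896 4.006 -2.863
v -1.922 3.69 -2.395
v -1.91 4.062 -1.334
v -3.73 3.498 -2.306
v -3.718 3.87 -1.245
v -2.944 4.783 -2.17
v -2.696 2.777 -1.47
v -3.042 3.11 -1.016
v -2.385 3.18 -1.048
v -3.243 4.734 -1.582
v -2.586 4.804 -1.615
v -2.808 4.134 -0.81
v -3.054 2.756 -2.025
v -2.397 2.826 -2.058
v -3.255 4.38 -2.592
v -2.598 4.45 -2.624
v -2.832 3.426 -2.83
v -2.026 4.264 -2.35
v -1.902 3.26 -1.999
v -2.26 3.24 -2.555
v -2.337 3.86 -2.771
v -2.019 4.483 -1.726
v -1.894 3.479 -1.375
v -2.241 3.813 -0.921
v -2.317 4.433 -1.138
v -1.757 3.893 -1.872
v -3.746 4.081 -2.265
v -3.621 3.077 -1.914
v -3.323 3.127 -2.502
v -3.399 3.747 -2.719
v -3.738 4.3 -1.641
v -3.614 3.296 -1.29
v -3.303 3.7 -0.869
v -3.38 4.32 -1.085
v -3.883 3.667 -1.768
f 2 1 5
f 2 5 3
f 3 5 6
f 3 6 4
f 5 1 7
f 5 7 6
f 6 7 8
f 6 8 4
f 7 1 9
f 7 9 8
f 8 9 10
f 8 10 4
f 9 1 11
f 9 11 10
f 10 11 12
f 10 12 4
f 11 1 13
f 11 13 12
f 12 13 14
f 12 14 4
f 13 1 15
f 13 15 14
f 14 15 16
f 14 16 4
f 15 1 17
f 15 17 16
f 16 17 18
f 16 18 4
f 17 1 2
f 17 2 18
f 18 2 3
f 18 3 4
f 20 22 19
f 23 20 19
f 19 22 21
f 21 23 19
f 20 26 22
f 24 20 23
f 24 26 20
f 22 26 21
f 25 23 21
f 21 26 25
f 25 24 23
f 26 24 25
f 27 64 43
f 64 38 67
f 43 67 32
f 64 67 43
f 27 43 39
f 43 32 44
f 39 44 28
f 43 44 39
f 27 39 48
f 39 28 49
f 48 49 34
f 39 49 48
f 27 48 60
f 48 34 63
f 60 63 37
f 48 63 60
f 27 60 64
f 60 37 68
f 64 68 38
f 60 68 64
f 28 44 55
f 44 32 58
f 55 58 36
f 44 58 55
f 32 67 45
f 67 38 66
f 45 66 31
f 67 66 45
f 38 68 65
f 68 37 61
f 65 61 29
f 68 61 65
f 37 63 62
f 63 34 50
f 62 50 33
f 63 50 62
f 34 49 54
f 49 28 51
f 54 51 35
f 49 51 54
f 30 56 42
f 56 36 57
f 42 57 31
f 56 57 42
f 30 42 40
f 42 31 41
f 40 41 29
f 42 41 40
f 30 40 47
f 40 29 46
f 47 46 33
f 40 46 47
f 30 47 52
f 47 33 53
f 52 53 35
f 47 53 52
f 30 52 56
f 52 35 59
f 56 59 36
f 52 59 56
f 31 57 45
f 57 36 58
f 45 58 32
f 57 58 45
f 29 41 65
f 41 31 66
f 65 66 38
f 41 66 65
f 33 46 62
f 46 29 61
f 62 61 37
f 46 61 62
f 35 53 54
f 53 33 50
f 54 50 34
f 53 50 54
f 36 59 55
f 59 35 51
f 55 51 28
f 59 51 55



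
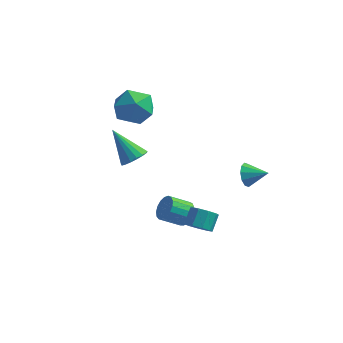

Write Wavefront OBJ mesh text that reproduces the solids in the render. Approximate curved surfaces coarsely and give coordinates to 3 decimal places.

v -3.155 1.046 2.938
v -2.202 0.445 3.405
v -3.638 -0.545 1.875
v -2.685 -1.146 2.342
v -3.636 -0.865 3.052
v -3.338 0.118 3.709
v -2.502 -0.218 1.571
v -2.204 0.765 2.228
v -1.799 -0.337 2.56
v -2.499 -0.736 3.475
v -3.341 0.636 1.805
v -4.041 0.237 2.72
v -2.573 -0.864 -0.671
v -2.07 -0.341 -0.359
v -3.927 -0.496 0.891
v -2.284 -0.133 -0.593
v -2.563 -0.094 -0.844
v -2.845 -0.23 -1.056
v -3.064 -0.512 -1.18
v -3.171 -0.875 -1.187
v -3.141 -1.235 -1.076
v -2.981 -1.51 -0.872
v -2.727 -1.638 -0.622
v -2.438 -1.588 -0.384
v -2.18 -1.372 -0.211
v -2.012 -1.04 -0.143
v -1.972 -0.668 -0.197
v 2.233 -4.286 -1.931
v 2.909 -4.116 -2.147
v 2.943 -3.363 -1.445
v 2.267 -3.534 -1.229
v 2.575 -3.855 -2.41
v 2.609 -3.102 -1.708
v 2.081 -3.796 -2.45
v 2.115 -3.043 -1.747
v 1.658 -3.966 -2.246
v 1.692 -3.213 -1.544
v 1.504 -4.286 -1.895
v 1.538 -3.534 -1.193
v 1.691 -4.607 -1.561
v 1.725 -3.854 -0.859
v 2.132 -4.777 -1.4
v 2.166 -4.024 -0.698
v 2.62 -4.718 -1.488
v 2.654 -3.965 -0.785
v 2.927 -4.457 -1.782
v 2.961 -3.704 -1.08
v 0.894 -2.547 -2.668
v 1.415 -2.79 -2.203
v 0.528 -3.397 -1.526
v 0.006 -3.153 -1.992
v 1.312 -2.482 -2.062
v 0.425 -3.089 -1.385
v 1.114 -2.189 -2.059
v 0.226 -2.796 -1.382
v 0.865 -1.978 -2.196
v -0.023 -2.584 -1.52
v 0.622 -1.897 -2.441
v -0.265 -2.503 -1.765
v 0.442 -1.965 -2.739
v -0.445 -2.571 -2.062
v 0.365 -2.166 -3.02
v -0.522 -2.773 -2.343
v 0.41 -2.455 -3.22
v -0.478 -3.061 -2.544
v 0.565 -2.764 -3.295
v -0.322 -3.371 -2.618
v 0.795 -3.024 -3.225
v -0.092 -3.631 -2.549
v 1.048 -3.174 -3.028
v 0.161 -3.781 -2.352
v 1.266 -3.181 -2.749
v 0.379 -3.788 -2.072
v 1.398 -3.042 -2.451
v 0.511 -3.649 -1.774
v 3.129 0.059 -0.928
v 3.378 -0.286 -1.533
v 4.251 0.141 -0.512
v 3.376 0.163 -1.617
v 3.28 0.573 -1.438
v 3.126 0.786 -1.064
v 2.973 0.721 -0.638
v 2.879 0.404 -0.322
v 2.881 -0.046 -0.238
v 2.978 -0.455 -0.417
v 3.132 -0.669 -0.791
v 3.285 -0.604 -1.218
f 1 12 6
f 1 6 2
f 1 2 8
f 1 8 11
f 1 11 12
f 2 6 10
f 6 12 5
f 12 11 3
f 11 8 7
f 8 2 9
f 4 10 5
f 4 5 3
f 4 3 7
f 4 7 9
f 4 9 10
f 5 10 6
f 3 5 12
f 7 3 11
f 9 7 8
f 10 9 2
f 14 13 16
f 14 16 15
f 16 13 17
f 16 17 15
f 17 13 18
f 17 18 15
f 18 13 19
f 18 19 15
f 19 13 20
f 19 20 15
f 20 13 21
f 20 21 15
f 21 13 22
f 21 22 15
f 22 13 23
f 22 23 15
f 23 13 24
f 23 24 15
f 24 13 25
f 24 25 15
f 25 13 26
f 25 26 15
f 26 13 27
f 26 27 15
f 27 13 14
f 27 14 15
f 29 28 32
f 29 32 30
f 30 32 33
f 30 33 31
f 32 28 34
f 32 34 33
f 33 34 35
f 33 35 31
f 34 28 36
f 34 36 35
f 35 36 37
f 35 37 31
f 36 28 38
f 36 38 37
f 37 38 39
f 37 39 31
f 38 28 40
f 38 40 39
f 39 40 41
f 39 41 31
f 40 28 42
f 40 42 41
f 41 42 43
f 41 43 31
f 42 28 44
f 42 44 43
f 43 44 45
f 43 45 31
f 44 28 46
f 44 46 45
f 45 46 47
f 45 47 31
f 46 28 29
f 46 29 47
f 47 29 30
f 47 30 31
f 49 48 52
f 49 52 50
f 50 52 53
f 50 53 51
f 52 48 54
f 52 54 53
f 53 54 55
f 53 55 51
f 54 48 56
f 54 56 55
f 55 56 57
f 55 57 51
f 56 48 58
f 56 58 57
f 57 58 59
f 57 59 51
f 58 48 60
f 58 60 59
f 59 60 61
f 59 61 51
f 60 48 62
f 60 62 61
f 61 62 63
f 61 63 51
f 62 48 64
f 62 64 63
f 63 64 65
f 63 65 51
f 64 48 66
f 64 66 65
f 65 66 67
f 65 67 51
f 66 48 68
f 66 68 67
f 67 68 69
f 67 69 51
f 68 48 70
f 68 70 69
f 69 70 71
f 69 71 51
f 70 48 72
f 70 72 71
f 71 72 73
f 71 73 51
f 72 48 74
f 72 74 73
f 73 74 75
f 73 75 51
f 74 48 49
f 74 49 75
f 75 49 50
f 75 50 51
f 77 76 79
f 77 79 78
f 79 76 80
f 79 80 78
f 80 76 81
f 80 81 78
f 81 76 82
f 81 82 78
f 82 76 83
f 82 83 78
f 83 76 84
f 83 84 78
f 84 76 85
f 84 85 78
f 85 76 86
f 85 86 78
f 86 76 87
f 86 87 78
f 87 76 77
f 87 77 78



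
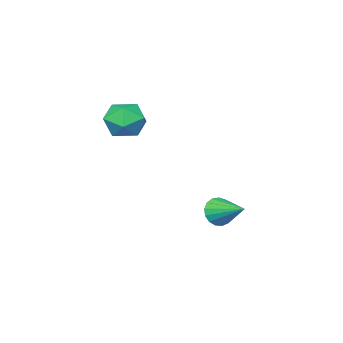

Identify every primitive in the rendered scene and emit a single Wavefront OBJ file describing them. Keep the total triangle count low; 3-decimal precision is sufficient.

v -0.078 0.431 -2.986
v 0.45 0.129 -2.31
v -0.022 2.309 -2.194
v 0.734 0.25 -2.618
v 0.831 0.413 -3.01
v 0.72 0.58 -3.397
v 0.426 0.712 -3.69
v 0.016 0.78 -3.821
v -0.415 0.768 -3.762
v -0.769 0.679 -3.525
v -0.965 0.532 -3.164
v -0.958 0.363 -2.763
v -0.749 0.209 -2.413
v -0.387 0.106 -2.194
v 0.046 0.077 -2.157
v 3.16 -1.403 3.681
v 3.923 -2.105 4.362
v 3.057 -2.855 2.298
v 3.82 -3.557 2.979
v 2.668 -3.326 3.379
v 2.732 -2.428 4.233
v 4.248 -2.532 2.427
v 4.312 -1.634 3.281
v 4.595 -2.803 3.587
v 3.619 -3.294 4.175
v 3.361 -1.666 2.485
v 2.385 -2.157 3.073
f 2 1 4
f 2 4 3
f 4 1 5
f 4 5 3
f 5 1 6
f 5 6 3
f 6 1 7
f 6 7 3
f 7 1 8
f 7 8 3
f 8 1 9
f 8 9 3
f 9 1 10
f 9 10 3
f 10 1 11
f 10 11 3
f 11 1 12
f 11 12 3
f 12 1 13
f 12 13 3
f 13 1 14
f 13 14 3
f 14 1 15
f 14 15 3
f 15 1 2
f 15 2 3
f 16 27 21
f 16 21 17
f 16 17 23
f 16 23 26
f 16 26 27
f 17 21 25
f 21 27 20
f 27 26 18
f 26 23 22
f 23 17 24
f 19 25 20
f 19 20 18
f 19 18 22
f 19 22 24
f 19 24 25
f 20 25 21
f 18 20 27
f 22 18 26
f 24 22 23
f 25 24 17



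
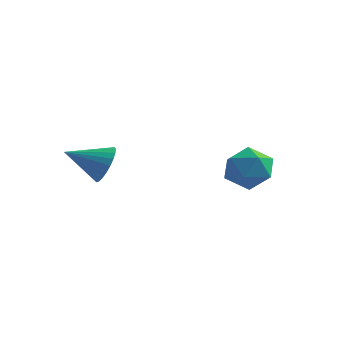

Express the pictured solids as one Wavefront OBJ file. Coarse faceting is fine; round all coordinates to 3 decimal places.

v -1.049 1.089 -3.206
v -0.343 1.279 -3.124
v -0.977 0.401 -2.236
v -0.271 0.591 -2.154
v -0.801 1.089 -2.041
v -0.846 1.514 -2.64
v -0.474 0.166 -2.72
v -0.519 0.591 -3.319
v 0.013 0.709 -2.823
v -0.19 1.279 -2.404
v -1.13 0.401 -2.956
v -1.333 0.971 -2.537
v -3.337 -1.738 -2.165
v -2.949 -2.019 -1.805
v -4.183 -2.302 -1.695
v -3.003 -1.831 -1.676
v -3.108 -1.629 -1.622
v -3.247 -1.443 -1.65
v -3.401 -1.303 -1.757
v -3.545 -1.228 -1.926
v -3.657 -1.231 -2.131
v -3.721 -1.311 -2.342
v -3.726 -1.456 -2.525
v -3.672 -1.644 -2.654
v -3.567 -1.846 -2.709
v -3.428 -2.032 -2.68
v -3.274 -2.173 -2.573
v -3.13 -2.247 -2.405
v -3.018 -2.244 -2.199
v -2.954 -2.164 -1.989
f 1 12 6
f 1 6 2
f 1 2 8
f 1 8 11
f 1 11 12
f 2 6 10
f 6 12 5
f 12 11 3
f 11 8 7
f 8 2 9
f 4 10 5
f 4 5 3
f 4 3 7
f 4 7 9
f 4 9 10
f 5 10 6
f 3 5 12
f 7 3 11
f 9 7 8
f 10 9 2
f 14 13 16
f 14 16 15
f 16 13 17
f 16 17 15
f 17 13 18
f 17 18 15
f 18 13 19
f 18 19 15
f 19 13 20
f 19 20 15
f 20 13 21
f 20 21 15
f 21 13 22
f 21 22 15
f 22 13 23
f 22 23 15
f 23 13 24
f 23 24 15
f 24 13 25
f 24 25 15
f 25 13 26
f 25 26 15
f 26 13 27
f 26 27 15
f 27 13 28
f 27 28 15
f 28 13 29
f 28 29 15
f 29 13 30
f 29 30 15
f 30 13 14
f 30 14 15



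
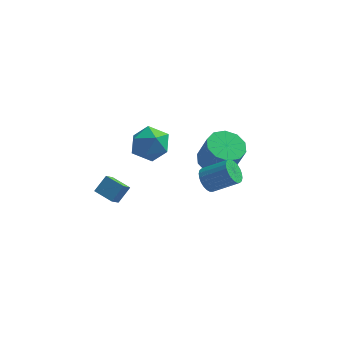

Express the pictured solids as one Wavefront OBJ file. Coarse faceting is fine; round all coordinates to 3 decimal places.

v 3.101 2.837 -1.874
v 3.975 3.402 -2.014
v 4.514 2.967 -0.407
v 3.639 2.403 -0.266
v 3.524 3.791 -1.757
v 4.062 3.356 -0.15
v 2.911 3.817 -1.545
v 3.45 3.382 0.062
v 2.371 3.468 -1.459
v 2.909 3.033 0.149
v 2.109 2.878 -1.53
v 2.648 2.444 0.077
v 2.226 2.273 -1.733
v 2.765 1.838 -0.126
v 2.678 1.884 -1.99
v 3.216 1.449 -0.383
v 3.29 1.858 -2.202
v 3.829 1.423 -0.595
v 3.831 2.207 -2.289
v 4.369 1.772 -0.681
v 4.092 2.796 -2.217
v 4.631 2.362 -0.61
v -1.826 -2.448 -0.38
v -2.029 -3.106 0.274
v -1.349 -1.89 0.328
v -1.551 -2.548 0.982
v -0.909 -2.952 -0.602
v -1.111 -3.61 0.052
v -0.431 -2.394 0.106
v -0.634 -3.052 0.76
v -0.749 4.012 -2.432
v 0.38 3.953 -2.187
v -1.14 3.087 -0.853
v -0.011 3.028 -0.608
v -0.558 4.046 -0.571
v -0.317 4.618 -1.547
v -0.443 2.422 -1.493
v -0.202 2.994 -2.469
v 0.569 2.971 -1.607
v 0.498 3.974 -1.037
v -1.258 3.066 -2.003
v -1.329 4.069 -1.433
v 3.079 -0.922 -0.18
v 3.413 -0.522 -0.677
v 4.714 -0.538 0.183
v 4.381 -0.938 0.68
v 3.305 -0.323 -0.51
v 4.606 -0.339 0.35
v 3.163 -0.216 -0.293
v 4.464 -0.232 0.567
v 3.008 -0.216 -0.059
v 4.309 -0.232 0.801
v 2.864 -0.324 0.157
v 4.165 -0.339 1.017
v 2.753 -0.522 0.322
v 4.054 -0.538 1.182
v 2.691 -0.782 0.41
v 3.992 -0.798 1.27
v 2.689 -1.063 0.408
v 3.99 -1.079 1.268
v 2.746 -1.322 0.317
v 4.047 -1.338 1.177
v 2.854 -1.521 0.15
v 4.155 -1.537 1.01
v 2.996 -1.628 -0.067
v 4.297 -1.644 0.793
v 3.151 -1.628 -0.301
v 4.452 -1.644 0.559
v 3.295 -1.521 -0.517
v 4.596 -1.536 0.343
v 3.406 -1.322 -0.682
v 4.707 -1.338 0.178
v 3.468 -1.062 -0.77
v 4.769 -1.078 0.09
v 3.47 -0.781 -0.768
v 4.771 -0.797 0.092
f 2 1 5
f 2 5 3
f 3 5 6
f 3 6 4
f 5 1 7
f 5 7 6
f 6 7 8
f 6 8 4
f 7 1 9
f 7 9 8
f 8 9 10
f 8 10 4
f 9 1 11
f 9 11 10
f 10 11 12
f 10 12 4
f 11 1 13
f 11 13 12
f 12 13 14
f 12 14 4
f 13 1 15
f 13 15 14
f 14 15 16
f 14 16 4
f 15 1 17
f 15 17 16
f 16 17 18
f 16 18 4
f 17 1 19
f 17 19 18
f 18 19 20
f 18 20 4
f 19 1 21
f 19 21 20
f 20 21 22
f 20 22 4
f 21 1 2
f 21 2 22
f 22 2 3
f 22 3 4
f 24 26 23
f 27 24 23
f 23 26 25
f 25 27 23
f 24 30 26
f 28 24 27
f 28 30 24
f 26 30 25
f 29 27 25
f 25 30 29
f 29 28 27
f 30 28 29
f 31 42 36
f 31 36 32
f 31 32 38
f 31 38 41
f 31 41 42
f 32 36 40
f 36 42 35
f 42 41 33
f 41 38 37
f 38 32 39
f 34 40 35
f 34 35 33
f 34 33 37
f 34 37 39
f 34 39 40
f 35 40 36
f 33 35 42
f 37 33 41
f 39 37 38
f 40 39 32
f 44 43 47
f 44 47 45
f 45 47 48
f 45 48 46
f 47 43 49
f 47 49 48
f 48 49 50
f 48 50 46
f 49 43 51
f 49 51 50
f 50 51 52
f 50 52 46
f 51 43 53
f 51 53 52
f 52 53 54
f 52 54 46
f 53 43 55
f 53 55 54
f 54 55 56
f 54 56 46
f 55 43 57
f 55 57 56
f 56 57 58
f 56 58 46
f 57 43 59
f 57 59 58
f 58 59 60
f 58 60 46
f 59 43 61
f 59 61 60
f 60 61 62
f 60 62 46
f 61 43 63
f 61 63 62
f 62 63 64
f 62 64 46
f 63 43 65
f 63 65 64
f 64 65 66
f 64 66 46
f 65 43 67
f 65 67 66
f 66 67 68
f 66 68 46
f 67 43 69
f 67 69 68
f 68 69 70
f 68 70 46
f 69 43 71
f 69 71 70
f 70 71 72
f 70 72 46
f 71 43 73
f 71 73 72
f 72 73 74
f 72 74 46
f 73 43 75
f 73 75 74
f 74 75 76
f 74 76 46
f 75 43 44
f 75 44 76
f 76 44 45
f 76 45 46



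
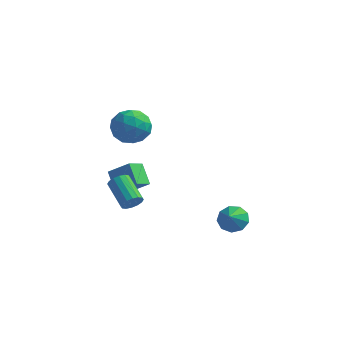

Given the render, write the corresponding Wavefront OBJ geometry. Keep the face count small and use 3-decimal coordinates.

v -3.173 1.18 -3.025
v -3.508 0.126 -2.463
v -3.984 1.97 -2.026
v -4.318 0.917 -1.464
v -1.902 1.283 -2.076
v -2.236 0.23 -1.514
v -2.712 2.074 -1.077
v -3.047 1.02 -0.515
v -2.248 0.758 4.109
v -1.533 -0.227 3.93
v -3.347 0.247 2.53
v -2.632 -0.738 2.351
v -3.375 -0.687 3.331
v -2.695 -0.371 4.307
v -2.185 0.391 2.153
v -1.505 0.707 3.129
v -1.494 -0.454 2.721
v -2.229 -1.12 3.449
v -2.651 1.14 3.011
v -3.386 0.474 3.739
v -1.794 0.31 4.158
v -3.086 -0.29 2.302
v -3.523 -0.26 2.878
v -3.102 -0.839 2.773
v -2.477 0.226 4.379
v -2.057 -0.353 4.274
v -3.139 -0.623 3.922
v -2.823 0.373 2.186
v -2.403 -0.206 2.081
v -1.778 0.859 3.687
v -1.357 0.28 3.582
v -1.741 0.643 2.538
v -1.351 -0.402 3.342
v -1.997 -0.702 2.414
v -1.734 -0.039 2.298
v -1.335 0.147 2.872
v -1.783 -0.793 3.77
v -2.429 -1.094 2.842
v -2.865 -1.064 3.418
v -2.466 -0.878 3.991
v -1.76 -0.927 3.06
v -2.451 1.114 3.618
v -3.097 0.813 2.69
v -2.414 0.898 2.469
v -2.015 1.084 3.042
v -2.883 0.722 4.046
v -3.529 0.422 3.118
v -3.545 -0.127 3.588
v -3.146 0.059 4.162
v -3.12 0.947 3.4
v -1.686 -1.593 -1.811
v -1.202 -1.319 -1.42
v -2.49 -0.273 -0.558
v -2.974 -0.547 -0.949
v -1.22 -1.109 -1.702
v -2.509 -0.064 -0.84
v -1.364 -1.029 -2.013
v -2.652 0.016 -1.151
v -1.593 -1.1 -2.27
v -2.882 -0.054 -1.408
v -1.848 -1.303 -2.405
v -3.136 -0.257 -1.542
v -2.059 -1.584 -2.38
v -3.347 -0.538 -1.517
v -2.17 -1.867 -2.202
v -3.458 -0.821 -1.34
v -2.151 -2.076 -1.92
v -3.44 -1.031 -1.058
v -2.008 -2.156 -1.609
v -3.296 -1.111 -0.747
v -1.778 -2.086 -1.352
v -3.067 -1.04 -0.49
v -1.524 -1.883 -1.218
v -2.812 -0.837 -0.355
v -1.313 -1.602 -1.243
v -2.601 -0.556 -0.38
v 3.923 -0.838 -2.08
v 4.612 -0.408 -1.694
v 3.997 -1.622 -1.34
v 4.082 -0.222 -1.444
v 3.476 -0.325 -1.491
v 3.08 -0.668 -1.814
v 3.078 -1.091 -2.261
v 3.471 -1.396 -2.624
v 4.075 -1.44 -2.732
v 4.608 -1.203 -2.535
v 4.82 -0.795 -2.125
f 2 4 1
f 5 2 1
f 1 4 3
f 3 5 1
f 2 8 4
f 6 2 5
f 6 8 2
f 4 8 3
f 7 5 3
f 3 8 7
f 7 6 5
f 8 6 7
f 9 46 25
f 46 20 49
f 25 49 14
f 46 49 25
f 9 25 21
f 25 14 26
f 21 26 10
f 25 26 21
f 9 21 30
f 21 10 31
f 30 31 16
f 21 31 30
f 9 30 42
f 30 16 45
f 42 45 19
f 30 45 42
f 9 42 46
f 42 19 50
f 46 50 20
f 42 50 46
f 10 26 37
f 26 14 40
f 37 40 18
f 26 40 37
f 14 49 27
f 49 20 48
f 27 48 13
f 49 48 27
f 20 50 47
f 50 19 43
f 47 43 11
f 50 43 47
f 19 45 44
f 45 16 32
f 44 32 15
f 45 32 44
f 16 31 36
f 31 10 33
f 36 33 17
f 31 33 36
f 12 38 24
f 38 18 39
f 24 39 13
f 38 39 24
f 12 24 22
f 24 13 23
f 22 23 11
f 24 23 22
f 12 22 29
f 22 11 28
f 29 28 15
f 22 28 29
f 12 29 34
f 29 15 35
f 34 35 17
f 29 35 34
f 12 34 38
f 34 17 41
f 38 41 18
f 34 41 38
f 13 39 27
f 39 18 40
f 27 40 14
f 39 40 27
f 11 23 47
f 23 13 48
f 47 48 20
f 23 48 47
f 15 28 44
f 28 11 43
f 44 43 19
f 28 43 44
f 17 35 36
f 35 15 32
f 36 32 16
f 35 32 36
f 18 41 37
f 41 17 33
f 37 33 10
f 41 33 37
f 52 51 55
f 52 55 53
f 53 55 56
f 53 56 54
f 55 51 57
f 55 57 56
f 56 57 58
f 56 58 54
f 57 51 59
f 57 59 58
f 58 59 60
f 58 60 54
f 59 51 61
f 59 61 60
f 60 61 62
f 60 62 54
f 61 51 63
f 61 63 62
f 62 63 64
f 62 64 54
f 63 51 65
f 63 65 64
f 64 65 66
f 64 66 54
f 65 51 67
f 65 67 66
f 66 67 68
f 66 68 54
f 67 51 69
f 67 69 68
f 68 69 70
f 68 70 54
f 69 51 71
f 69 71 70
f 70 71 72
f 70 72 54
f 71 51 73
f 71 73 72
f 72 73 74
f 72 74 54
f 73 51 75
f 73 75 74
f 74 75 76
f 74 76 54
f 75 51 52
f 75 52 76
f 76 52 53
f 76 53 54
f 78 77 80
f 78 80 79
f 80 77 81
f 80 81 79
f 81 77 82
f 81 82 79
f 82 77 83
f 82 83 79
f 83 77 84
f 83 84 79
f 84 77 85
f 84 85 79
f 85 77 86
f 85 86 79
f 86 77 87
f 86 87 79
f 87 77 78
f 87 78 79



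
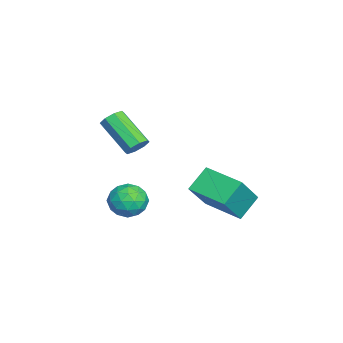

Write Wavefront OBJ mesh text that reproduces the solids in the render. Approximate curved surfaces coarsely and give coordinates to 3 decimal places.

v -1.658 -3.127 3.312
v -1.297 -2.996 3.76
v -2.302 -4.123 4.897
v -2.662 -4.253 4.448
v -1.647 -2.712 3.731
v -2.652 -3.839 4.868
v -2.004 -2.671 3.457
v -3.008 -3.798 4.594
v -2.157 -2.897 3.097
v -3.162 -4.024 4.234
v -2.018 -3.257 2.863
v -3.023 -4.384 4
v -1.668 -3.541 2.892
v -2.673 -4.668 4.029
v -1.312 -3.582 3.166
v -2.316 -4.709 4.303
v -1.158 -3.356 3.526
v -2.163 -4.483 4.663
v 3.102 -3.051 3.385
v 3.356 -3.467 2.687
v 1.904 -2.753 2.773
v 2.158 -3.169 2.075
v 1.988 -3.6 2.789
v 2.728 -3.784 3.168
v 2.532 -2.436 2.292
v 3.272 -2.62 2.671
v 3.003 -3.087 2.011
v 2.667 -3.807 2.319
v 2.593 -2.413 3.141
v 2.257 -3.133 3.449
v 3.334 -3.285 3.09
v 1.926 -2.935 2.37
v 1.826 -3.188 2.79
v 1.975 -3.433 2.38
v 2.965 -3.471 3.373
v 3.114 -3.716 2.962
v 2.31 -3.794 3.022
v 2.146 -2.504 2.498
v 2.295 -2.749 2.087
v 3.285 -2.787 3.08
v 3.434 -3.032 2.67
v 2.95 -2.426 2.438
v 3.276 -3.307 2.283
v 2.572 -3.132 1.922
v 2.792 -2.7 2.05
v 3.227 -2.808 2.273
v 3.078 -3.73 2.463
v 2.374 -3.555 2.103
v 2.274 -3.808 2.523
v 2.71 -3.916 2.746
v 2.871 -3.506 2.066
v 2.886 -2.665 3.357
v 2.182 -2.49 2.997
v 2.55 -2.304 2.714
v 2.986 -2.412 2.937
v 2.688 -3.088 3.538
v 1.984 -2.913 3.177
v 2.033 -3.412 3.187
v 2.468 -3.52 3.41
v 2.389 -2.714 3.394
v 0.383 0.41 2.581
v 1.447 -0.19 4.009
v 1.427 1.828 2.399
v 2.491 1.227 3.828
v 1.109 -0.227 1.772
v 2.173 -0.828 3.201
v 2.153 1.19 1.591
v 3.217 0.59 3.019
f 2 1 5
f 2 5 3
f 3 5 6
f 3 6 4
f 5 1 7
f 5 7 6
f 6 7 8
f 6 8 4
f 7 1 9
f 7 9 8
f 8 9 10
f 8 10 4
f 9 1 11
f 9 11 10
f 10 11 12
f 10 12 4
f 11 1 13
f 11 13 12
f 12 13 14
f 12 14 4
f 13 1 15
f 13 15 14
f 14 15 16
f 14 16 4
f 15 1 17
f 15 17 16
f 16 17 18
f 16 18 4
f 17 1 2
f 17 2 18
f 18 2 3
f 18 3 4
f 19 56 35
f 56 30 59
f 35 59 24
f 56 59 35
f 19 35 31
f 35 24 36
f 31 36 20
f 35 36 31
f 19 31 40
f 31 20 41
f 40 41 26
f 31 41 40
f 19 40 52
f 40 26 55
f 52 55 29
f 40 55 52
f 19 52 56
f 52 29 60
f 56 60 30
f 52 60 56
f 20 36 47
f 36 24 50
f 47 50 28
f 36 50 47
f 24 59 37
f 59 30 58
f 37 58 23
f 59 58 37
f 30 60 57
f 60 29 53
f 57 53 21
f 60 53 57
f 29 55 54
f 55 26 42
f 54 42 25
f 55 42 54
f 26 41 46
f 41 20 43
f 46 43 27
f 41 43 46
f 22 48 34
f 48 28 49
f 34 49 23
f 48 49 34
f 22 34 32
f 34 23 33
f 32 33 21
f 34 33 32
f 22 32 39
f 32 21 38
f 39 38 25
f 32 38 39
f 22 39 44
f 39 25 45
f 44 45 27
f 39 45 44
f 22 44 48
f 44 27 51
f 48 51 28
f 44 51 48
f 23 49 37
f 49 28 50
f 37 50 24
f 49 50 37
f 21 33 57
f 33 23 58
f 57 58 30
f 33 58 57
f 25 38 54
f 38 21 53
f 54 53 29
f 38 53 54
f 27 45 46
f 45 25 42
f 46 42 26
f 45 42 46
f 28 51 47
f 51 27 43
f 47 43 20
f 51 43 47
f 62 64 61
f 65 62 61
f 61 64 63
f 63 65 61
f 62 68 64
f 66 62 65
f 66 68 62
f 64 68 63
f 67 65 63
f 63 68 67
f 67 66 65
f 68 66 67



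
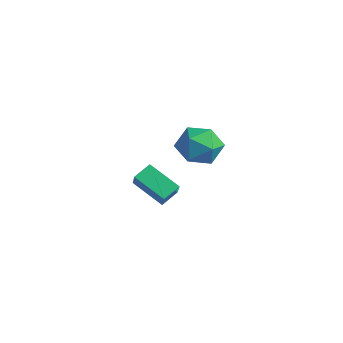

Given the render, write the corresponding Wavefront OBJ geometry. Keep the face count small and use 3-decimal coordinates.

v 2.529 -3.054 2.984
v 3.446 -2.446 2.458
v 3.814 -3.954 4.182
v 4.731 -3.346 3.656
v 3.922 -2.751 4.349
v 3.128 -2.195 3.608
v 4.132 -4.205 3.032
v 3.338 -3.649 2.291
v 4.436 -3.157 2.487
v 4.307 -2.258 3.301
v 2.953 -4.142 3.339
v 2.824 -3.243 4.153
v -1.529 -2.98 -1.535
v -1.554 -2.004 -1.05
v -2.306 -2.483 -2.575
v -2.332 -1.507 -2.09
v 0.112 -2.453 -2.51
v 0.086 -1.477 -2.025
v -0.666 -1.956 -3.55
v -0.691 -0.98 -3.065
f 1 12 6
f 1 6 2
f 1 2 8
f 1 8 11
f 1 11 12
f 2 6 10
f 6 12 5
f 12 11 3
f 11 8 7
f 8 2 9
f 4 10 5
f 4 5 3
f 4 3 7
f 4 7 9
f 4 9 10
f 5 10 6
f 3 5 12
f 7 3 11
f 9 7 8
f 10 9 2
f 14 16 13
f 17 14 13
f 13 16 15
f 15 17 13
f 14 20 16
f 18 14 17
f 18 20 14
f 16 20 15
f 19 17 15
f 15 20 19
f 19 18 17
f 20 18 19



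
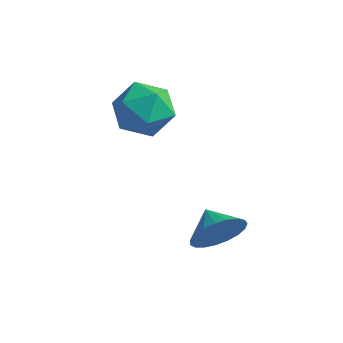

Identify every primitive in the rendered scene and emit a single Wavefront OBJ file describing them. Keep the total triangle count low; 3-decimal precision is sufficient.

v -1.766 -1.523 3.366
v -0.723 -1.674 2.84
v -1.497 -3.126 4.36
v -0.454 -3.277 3.834
v -0.605 -2.396 4.6
v -0.771 -1.405 3.986
v -1.449 -3.395 3.214
v -1.615 -2.404 2.6
v -0.527 -2.831 2.746
v -0.006 -2.213 3.603
v -2.214 -2.587 3.597
v -1.693 -1.969 4.454
v 2.632 -4.106 0.115
v 3.174 -3.827 0.932
v 1.808 -3.474 0.445
v 3.286 -3.533 0.648
v 3.284 -3.338 0.271
v 3.17 -3.275 -0.132
v 2.963 -3.357 -0.493
v 2.698 -3.567 -0.749
v 2.422 -3.871 -0.856
v 2.183 -4.216 -0.794
v 2.021 -4.542 -0.576
v 1.964 -4.792 -0.238
v 2.024 -4.923 0.161
v 2.188 -4.914 0.551
v 2.429 -4.764 0.867
v 2.706 -4.501 1.052
v 2.969 -4.17 1.075
f 1 12 6
f 1 6 2
f 1 2 8
f 1 8 11
f 1 11 12
f 2 6 10
f 6 12 5
f 12 11 3
f 11 8 7
f 8 2 9
f 4 10 5
f 4 5 3
f 4 3 7
f 4 7 9
f 4 9 10
f 5 10 6
f 3 5 12
f 7 3 11
f 9 7 8
f 10 9 2
f 14 13 16
f 14 16 15
f 16 13 17
f 16 17 15
f 17 13 18
f 17 18 15
f 18 13 19
f 18 19 15
f 19 13 20
f 19 20 15
f 20 13 21
f 20 21 15
f 21 13 22
f 21 22 15
f 22 13 23
f 22 23 15
f 23 13 24
f 23 24 15
f 24 13 25
f 24 25 15
f 25 13 26
f 25 26 15
f 26 13 27
f 26 27 15
f 27 13 28
f 27 28 15
f 28 13 29
f 28 29 15
f 29 13 14
f 29 14 15

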